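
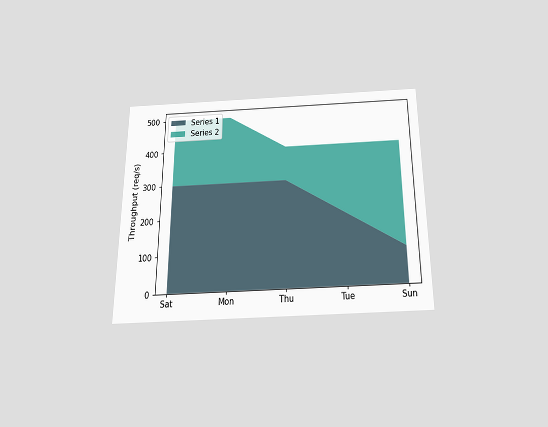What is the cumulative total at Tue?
The chart is viewed slightly from below. The stacked total at Tue reaches 400req/s.

400req/s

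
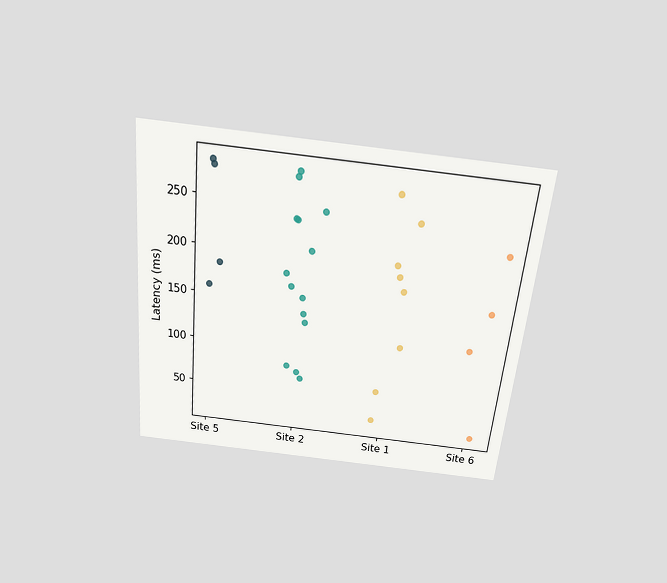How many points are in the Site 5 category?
4

The chart is tilted about 6° clockwise and viewed slightly from above. Counting the markers in the Site 5 column gives 4.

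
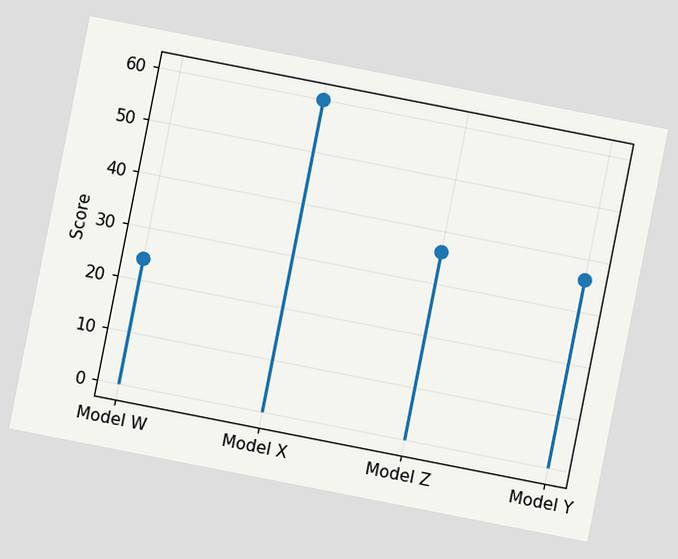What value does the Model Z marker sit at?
The chart is tilted about 11° clockwise. The Model Z marker sits at 36.

36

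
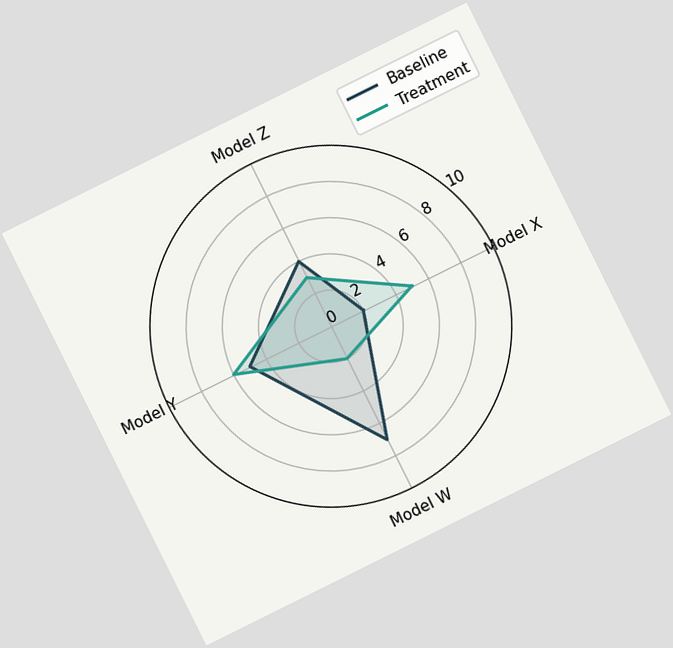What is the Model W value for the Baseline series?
7

The chart is tilted about 26° counter-clockwise. On the Model W axis, Baseline reaches 7.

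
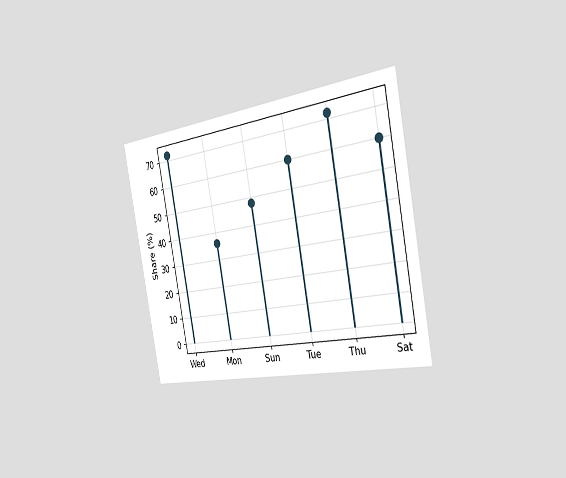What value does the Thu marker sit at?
72%

The chart is tilted about 11° counter-clockwise and viewed slightly from the right. The Thu marker sits at 72%.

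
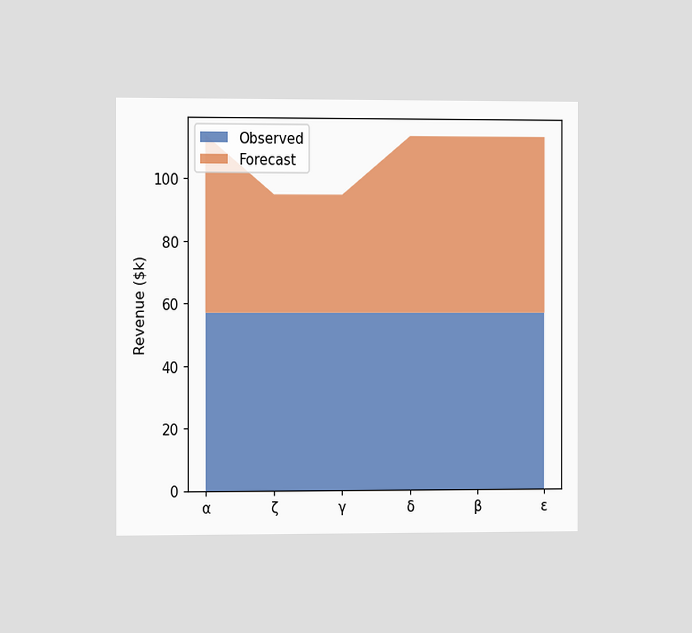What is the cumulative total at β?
$114k

The chart is viewed slightly from the left. The stacked total at β reaches $114k.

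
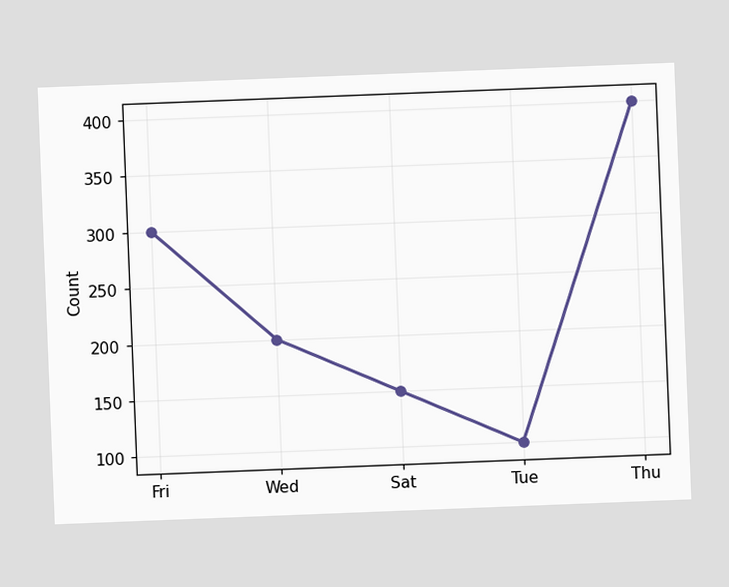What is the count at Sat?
The chart is tilted about 2° counter-clockwise. At Sat, the line is at 150.

150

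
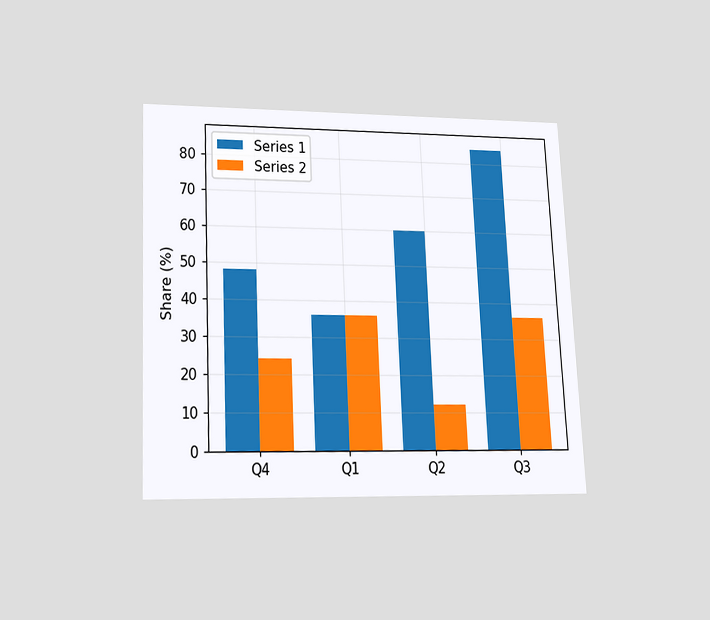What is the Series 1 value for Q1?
The chart is tilted about 3° counter-clockwise and viewed slightly from below. The Series 1 bar at Q1 reaches 36% on the y-axis.

36%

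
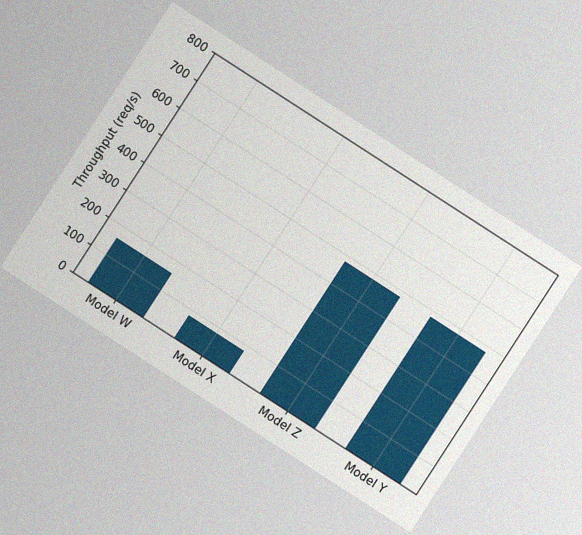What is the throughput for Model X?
80req/s

The chart is tilted about 33° clockwise, with some photo noise. Reading along the chart's y-axis, the Model X bar reaches 80req/s.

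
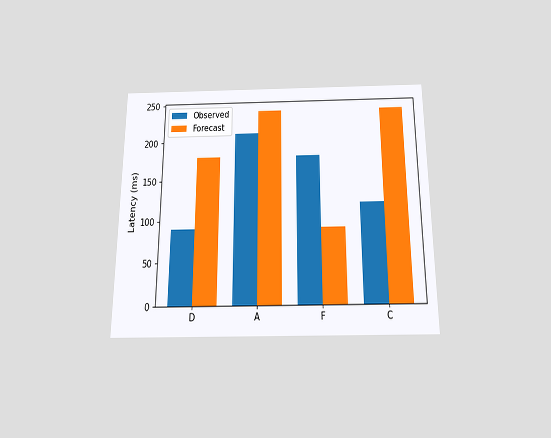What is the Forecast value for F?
90ms

The chart is viewed slightly from below. The Forecast bar at F reaches 90ms on the y-axis.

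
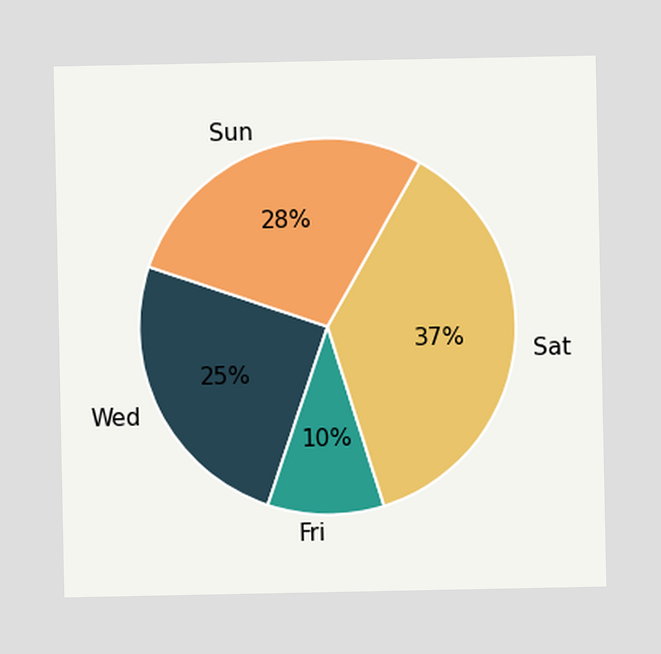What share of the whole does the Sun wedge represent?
28%

The Sun slice takes up 28% of the pie.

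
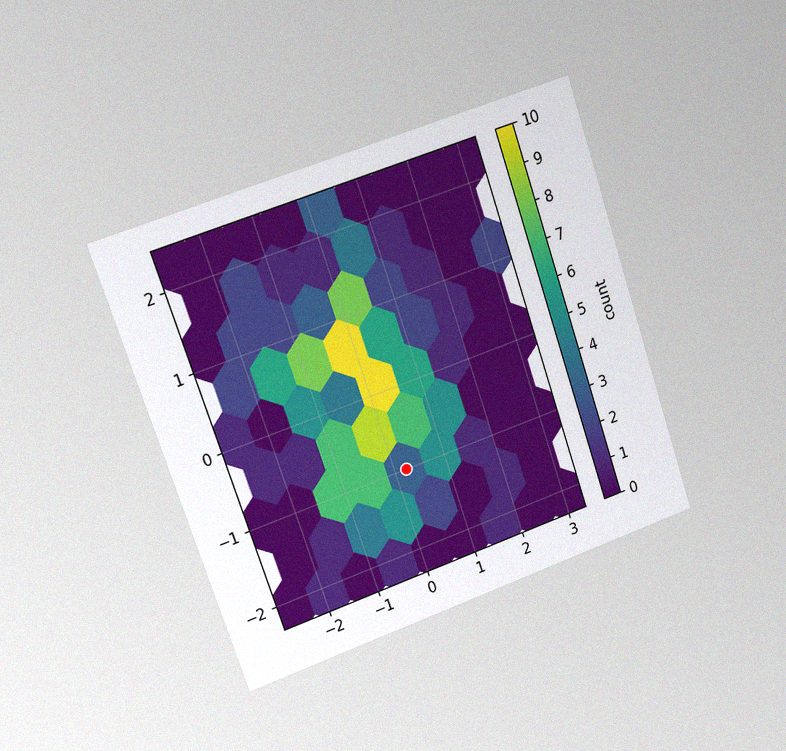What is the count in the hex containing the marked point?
3

The chart is tilted about 19° counter-clockwise and viewed slightly from the left, with some photo noise. The marked hex reads 3 on the colorbar.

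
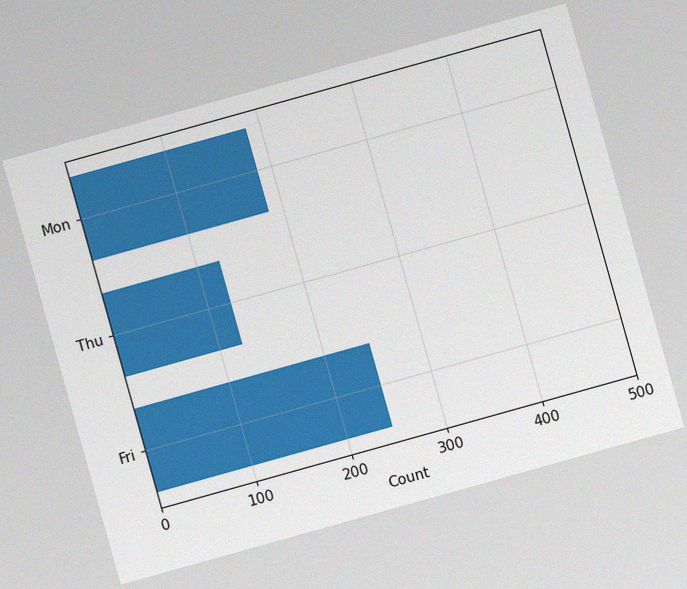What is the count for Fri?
The chart is tilted about 16° counter-clockwise, with some photo noise. Reading along the chart's x-axis, the Fri bar reaches 248.

248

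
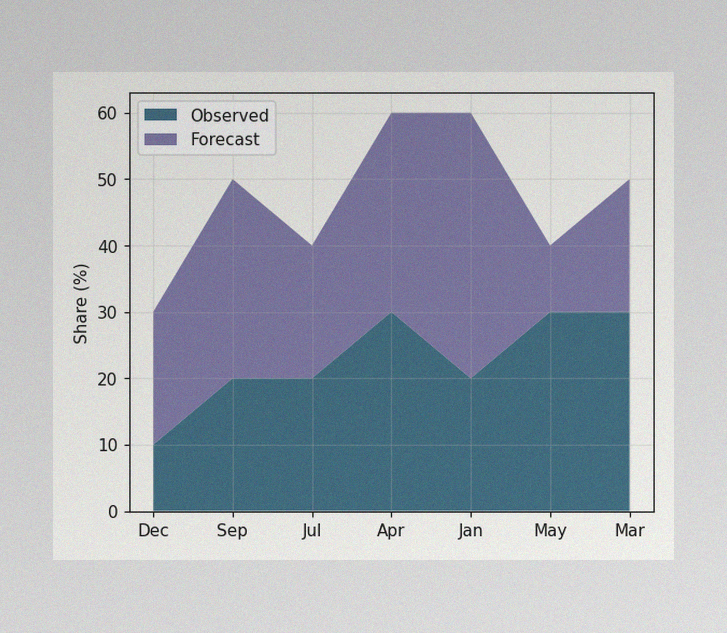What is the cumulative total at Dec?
The image has some photo noise and uneven lighting. The stacked total at Dec reaches 30%.

30%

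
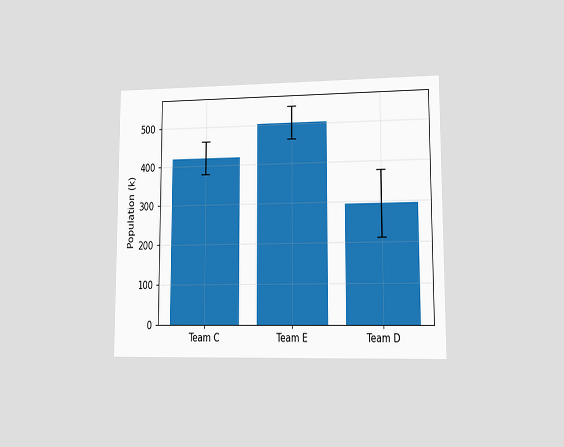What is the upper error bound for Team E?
546k

The chart is viewed at a slight angle. The Team E bar's upper whisker reaches 546k.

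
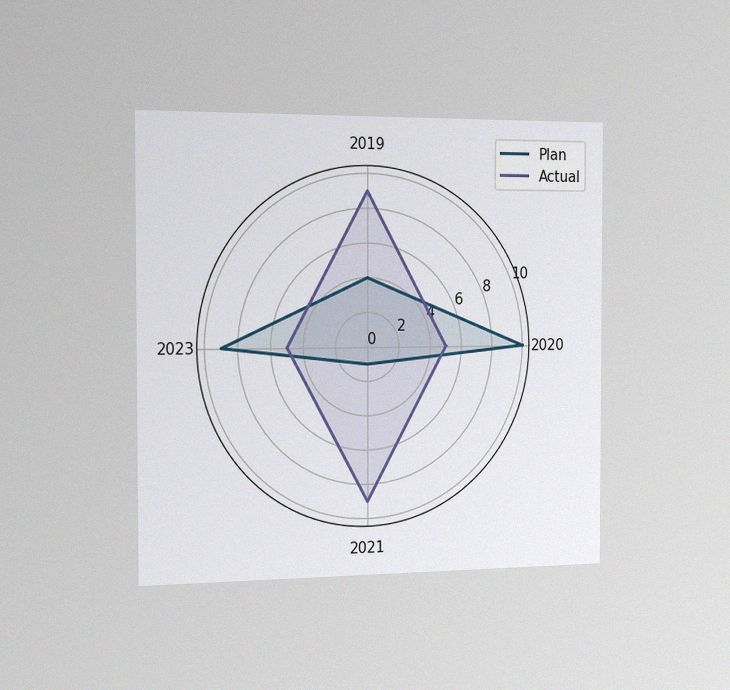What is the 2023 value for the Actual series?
The chart is viewed slightly from the left, with some photo noise. On the 2023 axis, Actual reaches 5.

5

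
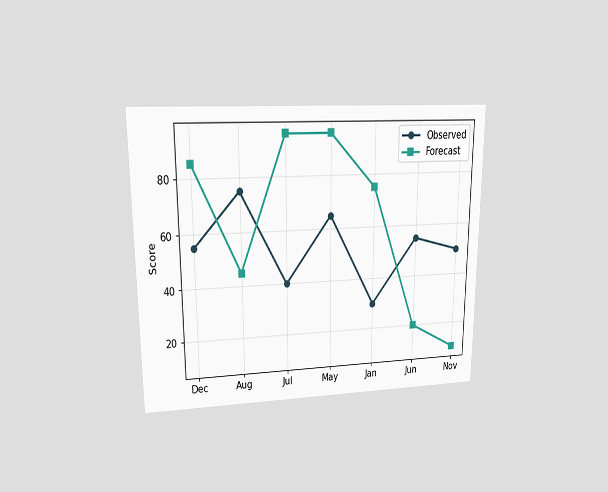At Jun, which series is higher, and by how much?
The chart is viewed at a slight angle. At Jun, Observed sits above the other line by 35.

Observed, by 35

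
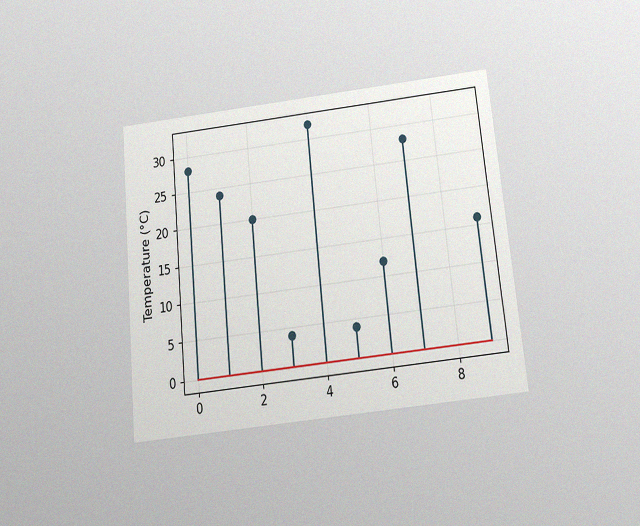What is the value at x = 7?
28°C

The chart is tilted about 6° counter-clockwise and viewed slightly from below, with some photo noise. The stem at x=7 reaches 28°C.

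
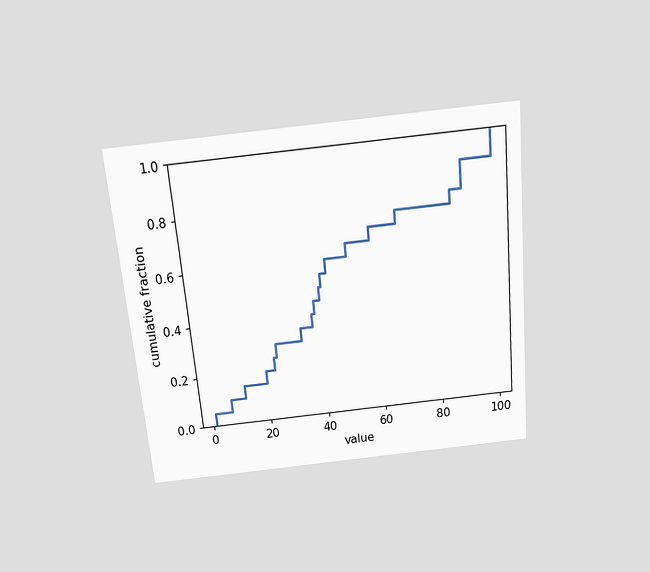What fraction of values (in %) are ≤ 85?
80%

The chart is tilted about 5° counter-clockwise and viewed slightly from above. At x=85 the ECDF step is at 80%.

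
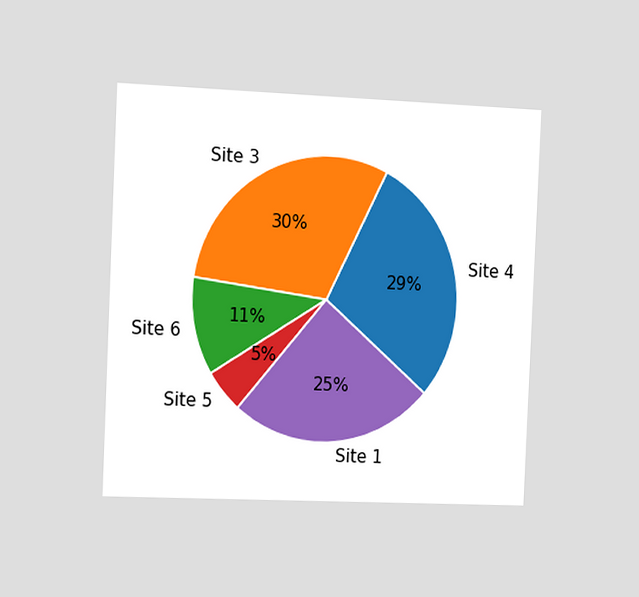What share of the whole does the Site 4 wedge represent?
The chart is tilted about 3° clockwise and viewed slightly from the left. The Site 4 slice takes up 29% of the pie.

29%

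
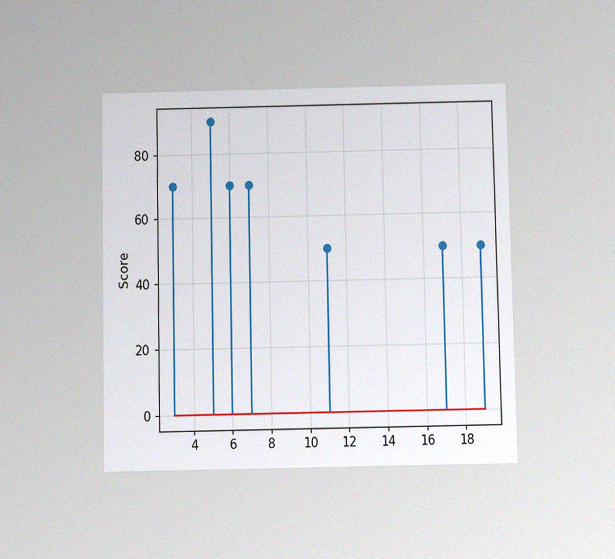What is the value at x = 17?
The chart is viewed slightly from below, with some photo noise. The stem at x=17 reaches 50.

50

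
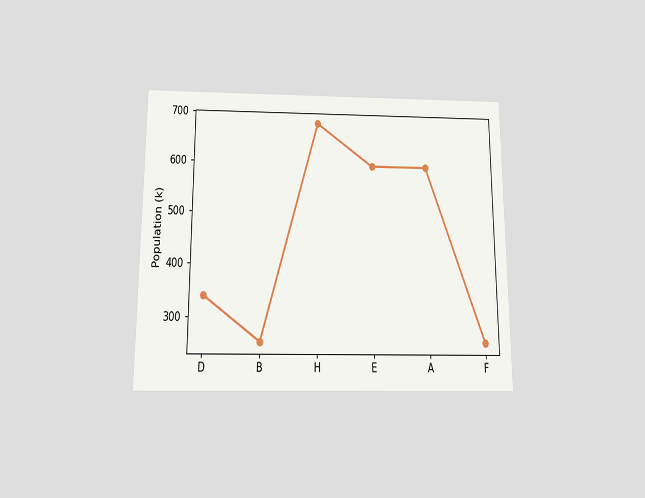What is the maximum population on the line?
680k

The chart is viewed slightly from below. The highest point is at H, and reading across to the y-axis gives 680k.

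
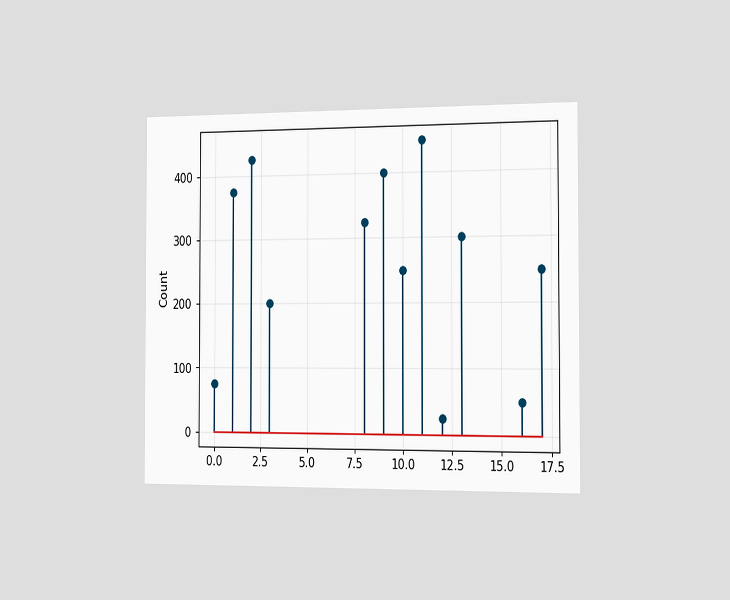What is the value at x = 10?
250

The chart is viewed slightly from the right. The stem at x=10 reaches 250.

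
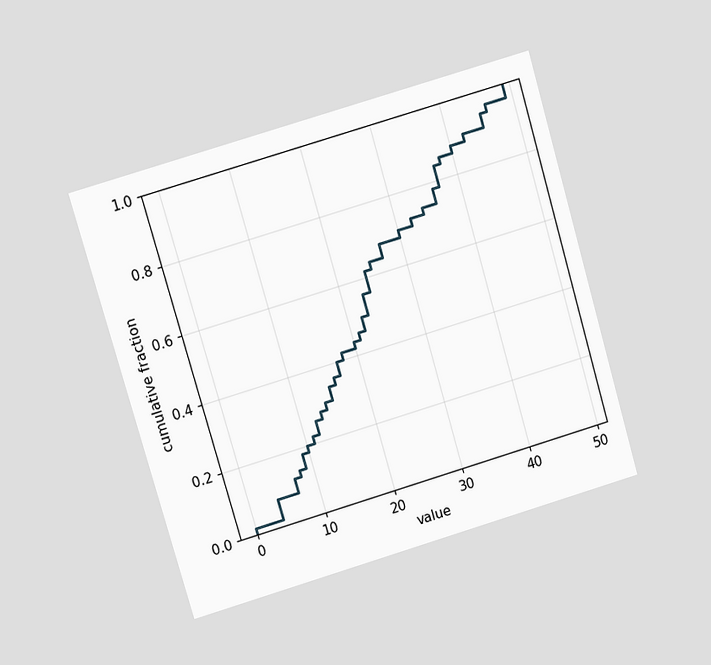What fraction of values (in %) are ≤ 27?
68%

The chart is tilted about 16° counter-clockwise and viewed at a slight angle. At x=27 the ECDF step is at 68%.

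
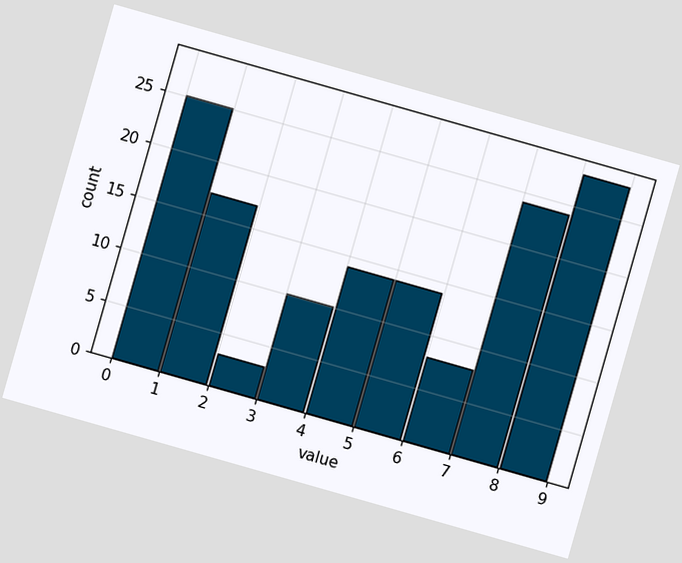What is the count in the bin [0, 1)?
The chart is tilted about 16° clockwise. The [0, 1) bin has height 25.

25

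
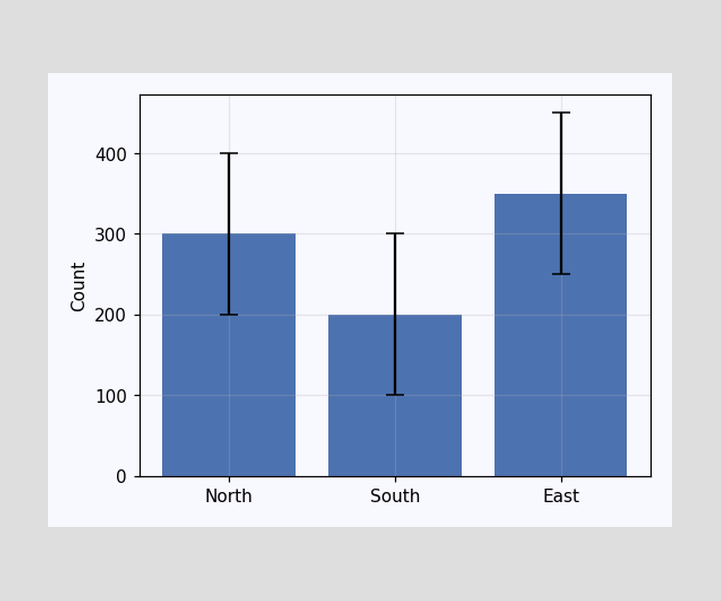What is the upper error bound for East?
450

The East bar's upper whisker reaches 450.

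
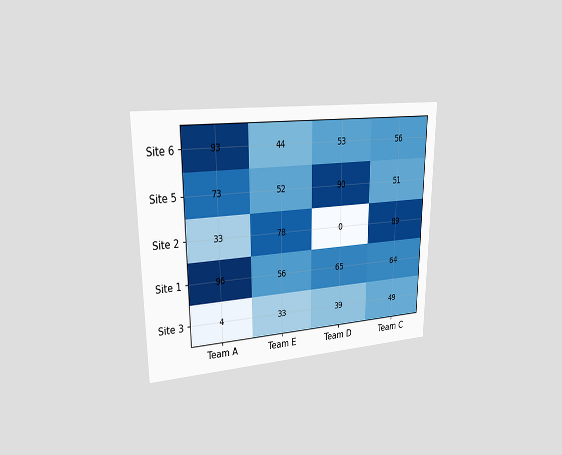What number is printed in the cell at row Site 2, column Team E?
78

The chart is viewed at a slight angle. The (Site 2, Team E) cell reads 78.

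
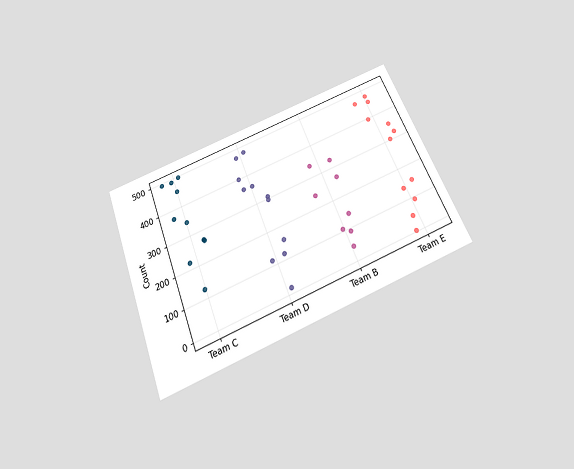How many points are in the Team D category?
11

The chart is tilted about 22° counter-clockwise and viewed slightly from below. Counting the markers in the Team D column gives 11.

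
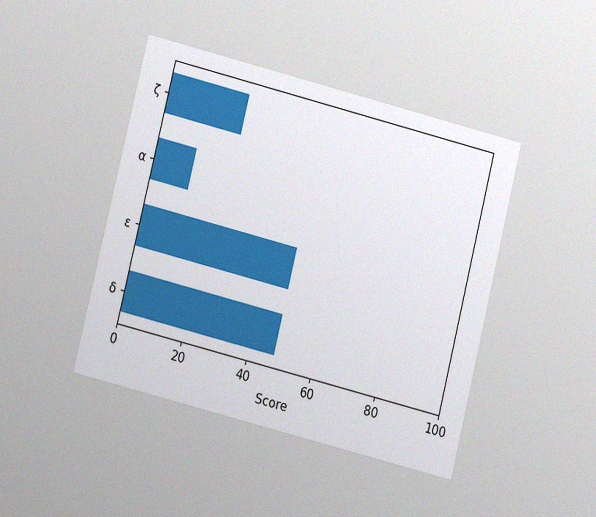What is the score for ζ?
The chart is tilted about 14° clockwise and viewed at a slight angle, with some photo noise. Reading along the chart's x-axis, the ζ bar reaches 24.

24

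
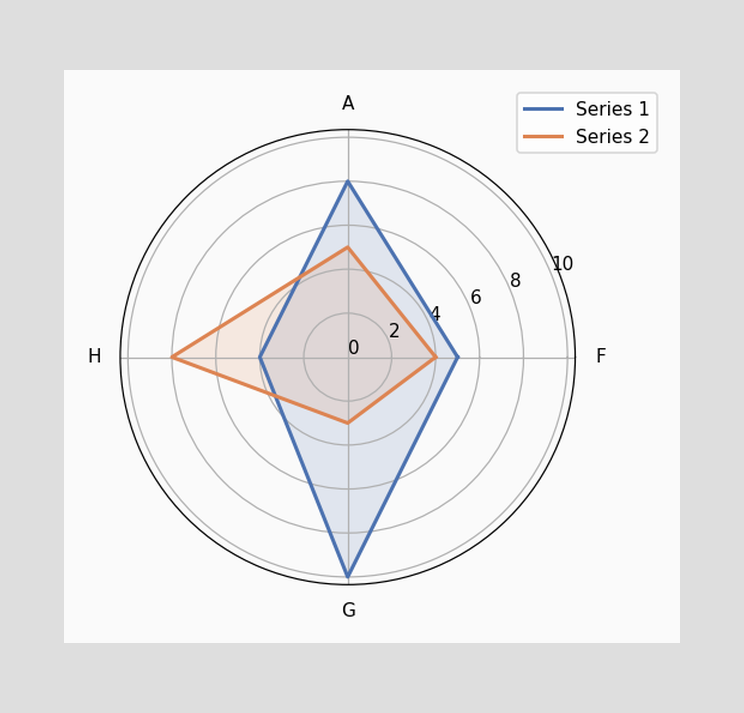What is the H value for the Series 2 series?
8

On the H axis, Series 2 reaches 8.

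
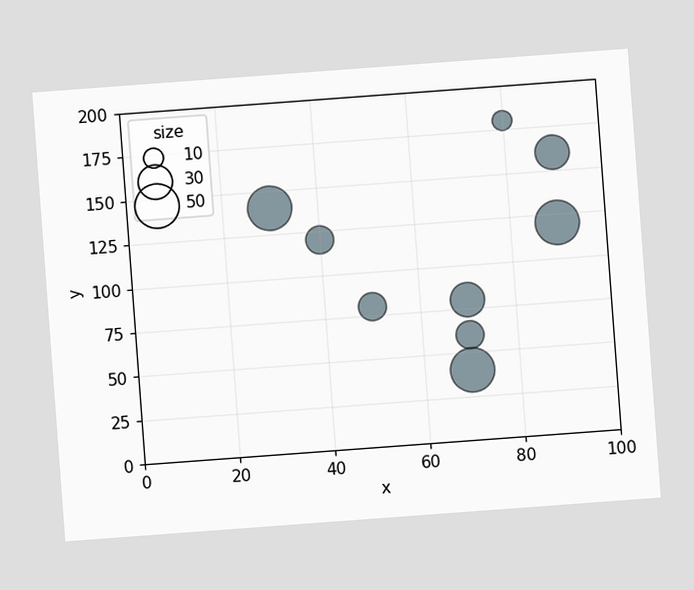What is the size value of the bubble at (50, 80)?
The chart is tilted about 4° counter-clockwise. Matching the bubble at (50, 80) against the size legend gives 20.

20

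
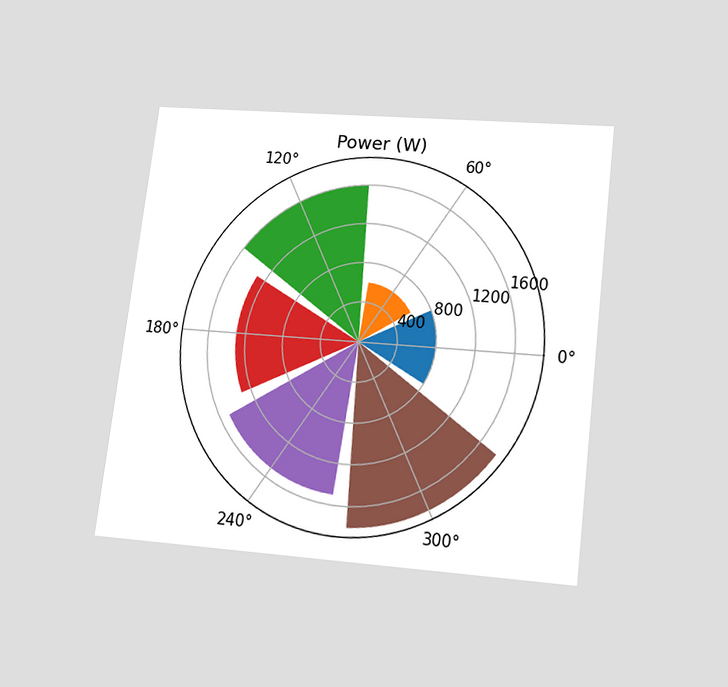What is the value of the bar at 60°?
The chart is tilted about 7° clockwise and viewed slightly from below. The bar at 60° reaches 600W on the radial axis.

600W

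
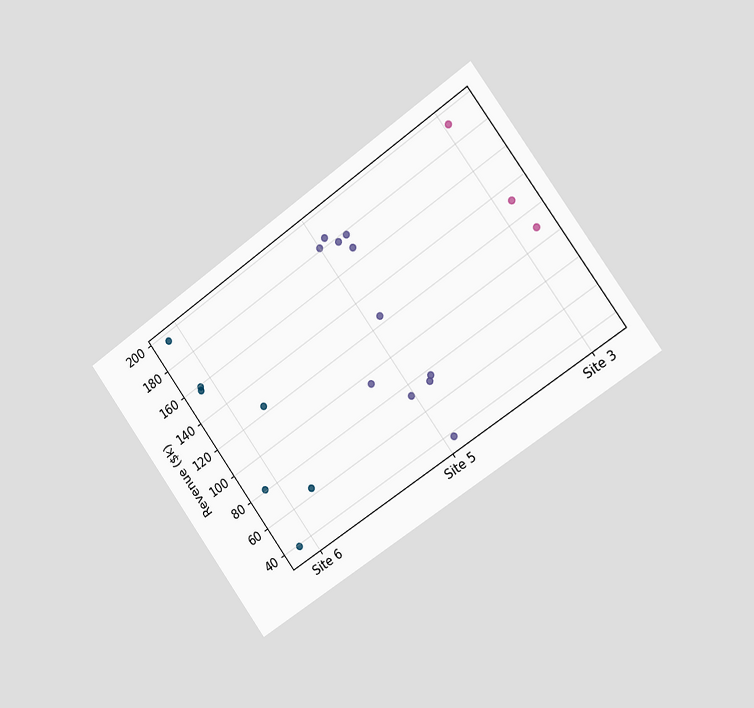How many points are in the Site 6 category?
The chart is tilted about 36° counter-clockwise and viewed slightly from the right. Counting the markers in the Site 6 column gives 7.

7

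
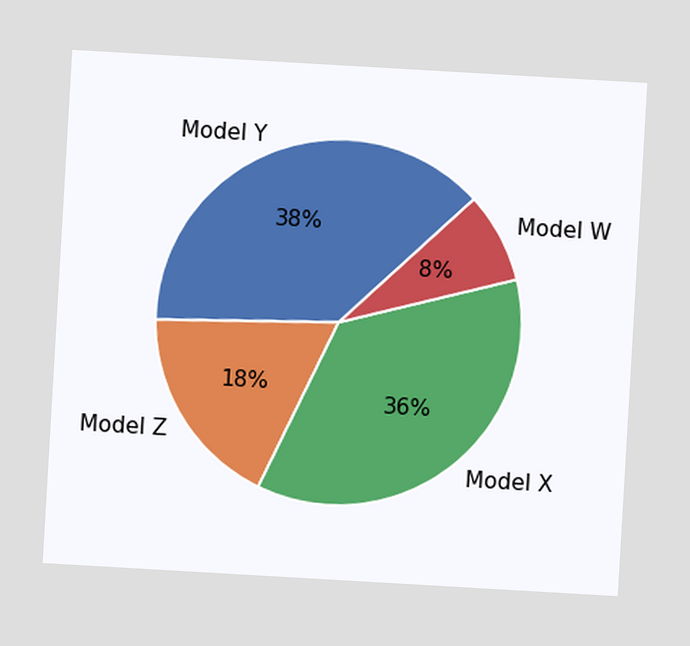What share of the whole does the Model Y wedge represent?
38%

The chart is tilted about 3° clockwise. The Model Y slice takes up 38% of the pie.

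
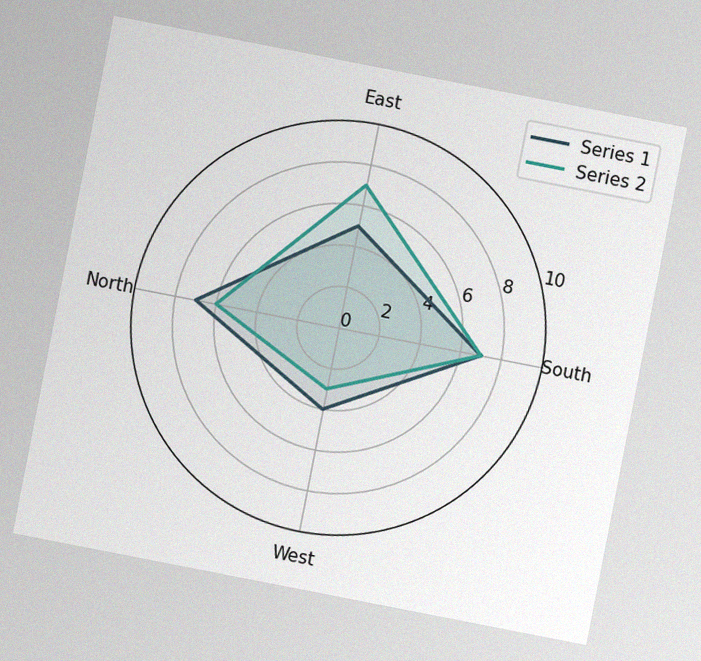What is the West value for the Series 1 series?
The chart is tilted about 11° clockwise, with some photo noise. On the West axis, Series 1 reaches 4.

4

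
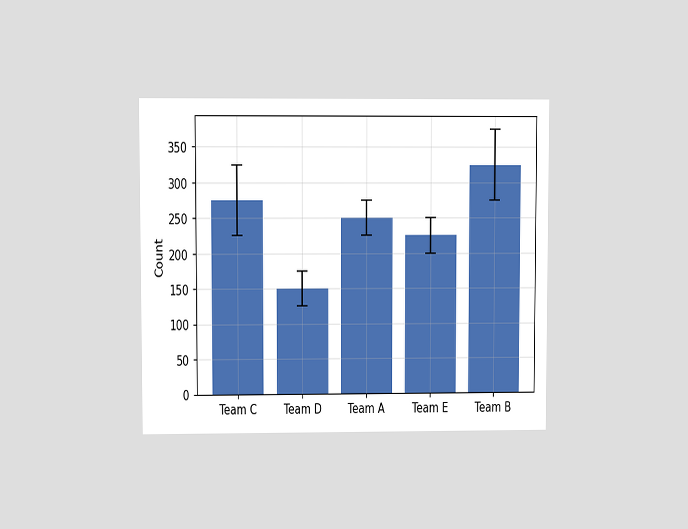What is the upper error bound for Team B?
375

The chart is viewed at a slight angle. The Team B bar's upper whisker reaches 375.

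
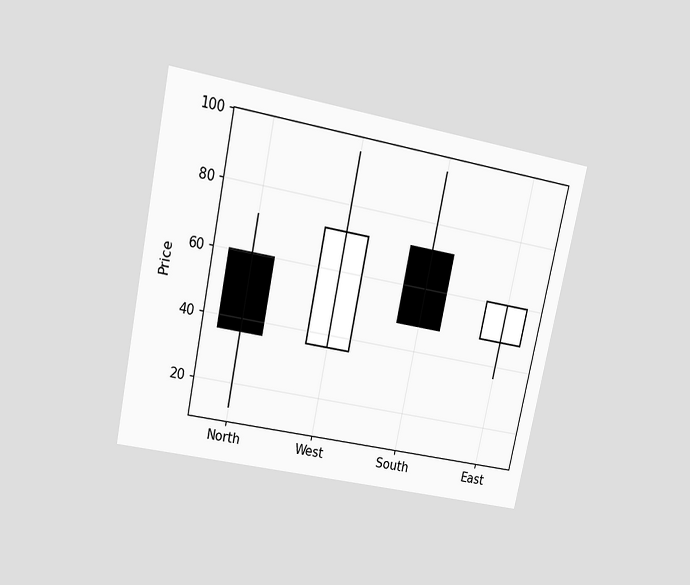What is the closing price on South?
The chart is tilted about 12° clockwise and viewed slightly from above. The South candle closes at 48.

48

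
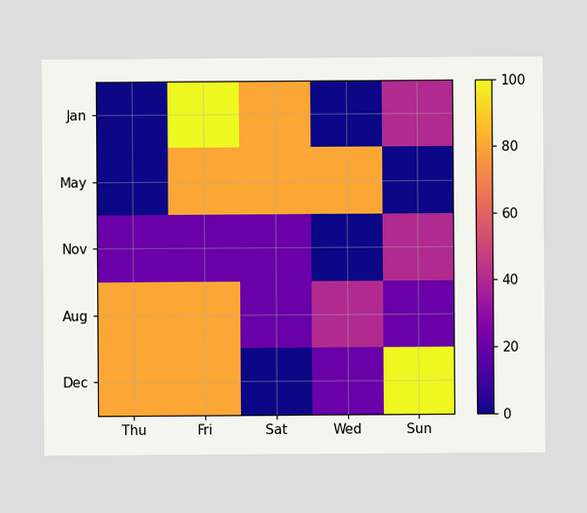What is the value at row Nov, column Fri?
20

Matching cell (Nov, Fri) against the colorbar gives 20.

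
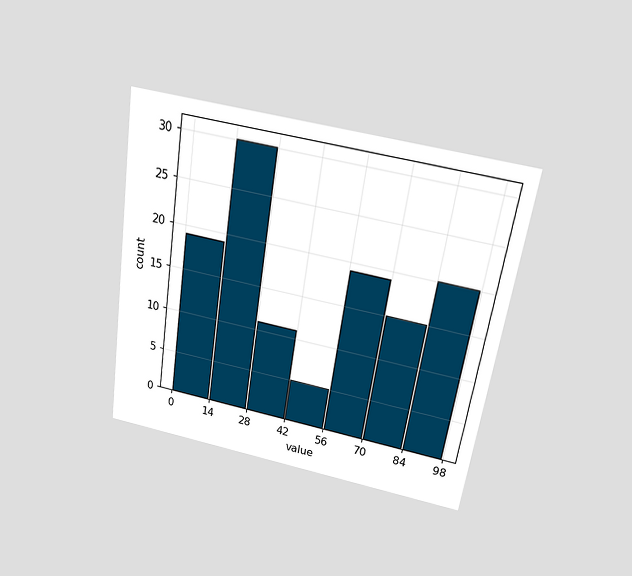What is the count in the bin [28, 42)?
The chart is tilted about 9° clockwise and viewed slightly from above. The [28, 42) bin has height 11.

11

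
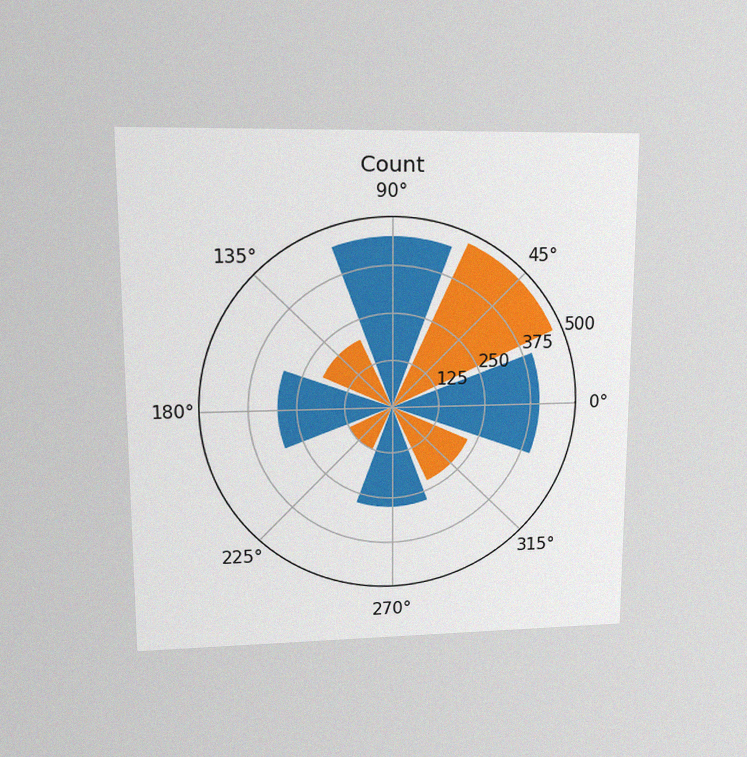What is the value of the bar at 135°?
The chart is viewed at a slight angle, with some photo noise. The bar at 135° reaches 200 on the radial axis.

200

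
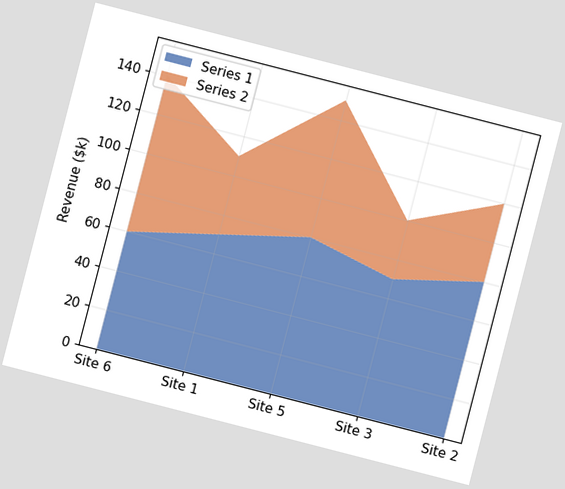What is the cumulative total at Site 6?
The chart is tilted about 14° clockwise. The stacked total at Site 6 reaches $140k.

$140k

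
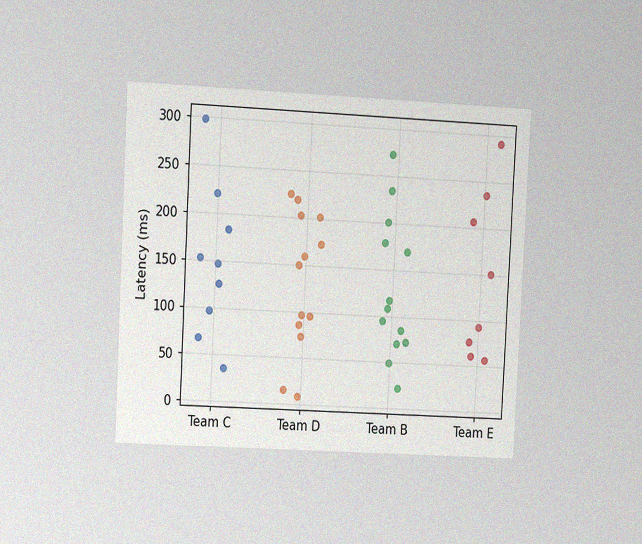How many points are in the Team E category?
8

The chart is tilted about 3° clockwise and viewed slightly from the left, with some photo noise. Counting the markers in the Team E column gives 8.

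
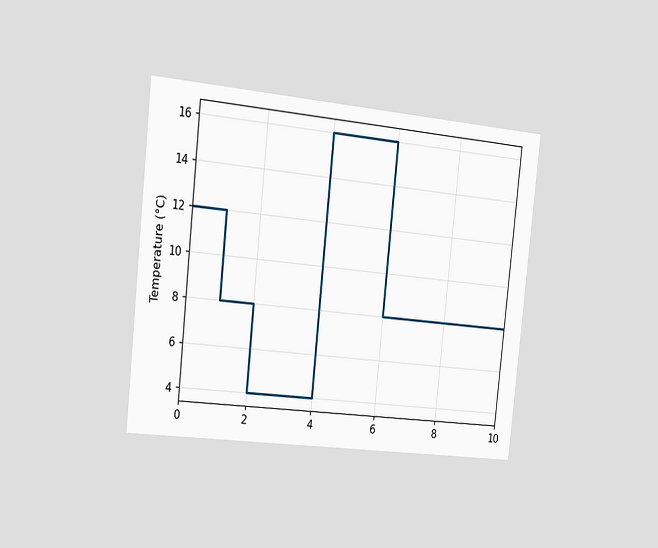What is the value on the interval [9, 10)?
8°C

The chart is tilted about 6° clockwise and viewed slightly from the left. On [9, 10) the step sits at 8°C.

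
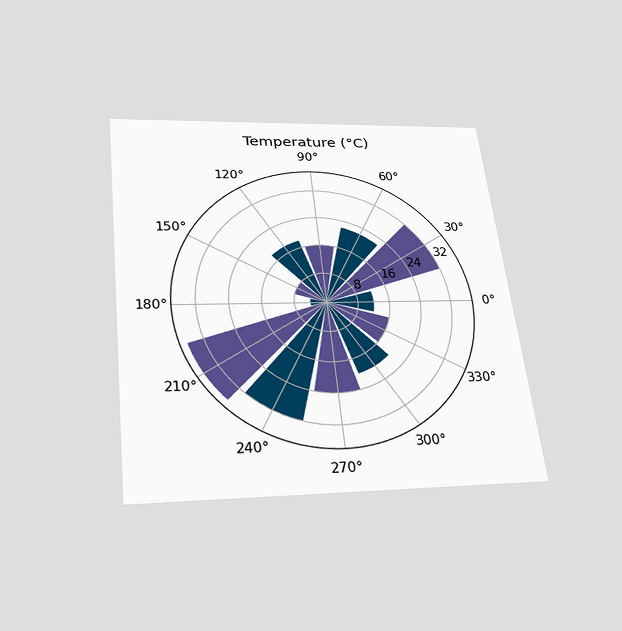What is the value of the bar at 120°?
The chart is tilted about 6° counter-clockwise and viewed slightly from below. The bar at 120° reaches 18°C on the radial axis.

18°C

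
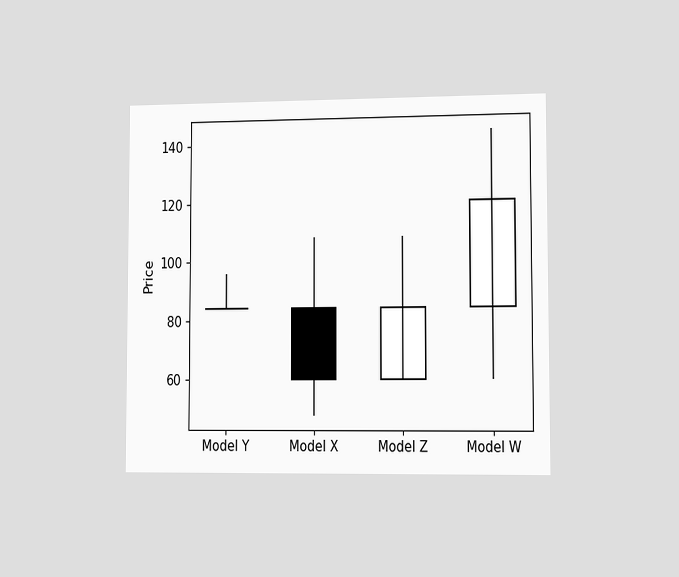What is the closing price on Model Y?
84

The chart is viewed slightly from the right. The Model Y candle closes at 84.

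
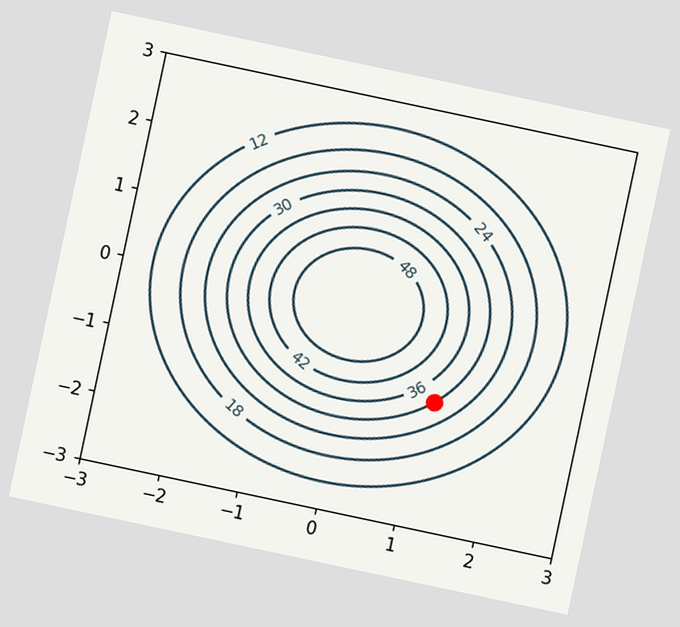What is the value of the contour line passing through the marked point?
The chart is tilted about 12° clockwise. The marked point sits on the contour labelled 30.

30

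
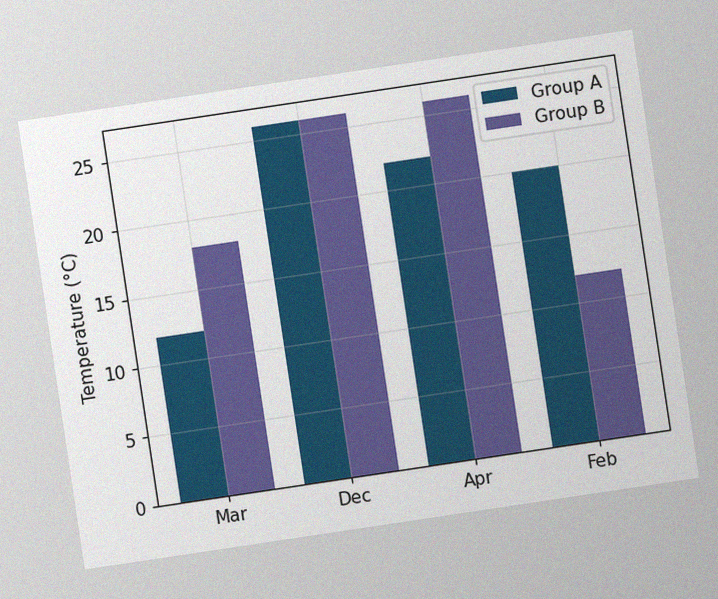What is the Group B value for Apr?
The chart is tilted about 9° counter-clockwise, with some photo noise. The Group B bar at Apr reaches 26°C on the y-axis.

26°C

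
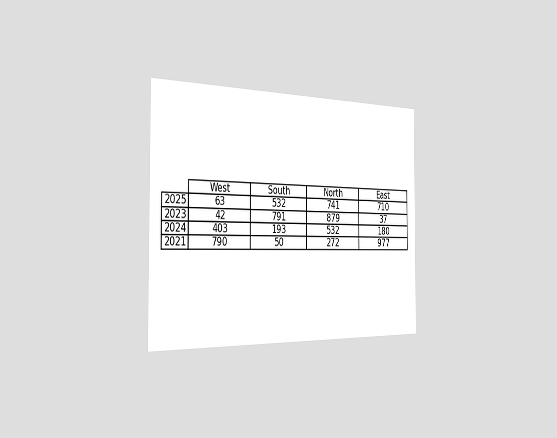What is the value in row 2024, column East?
180

The chart is viewed slightly from the left. The (2024, East) cell reads 180.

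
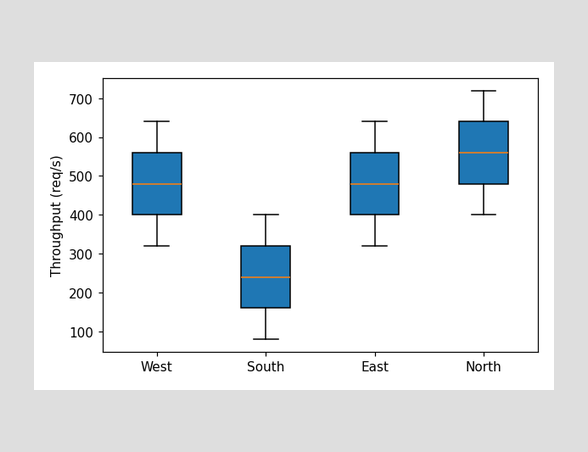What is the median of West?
480req/s

The median line in the West box sits at 480req/s.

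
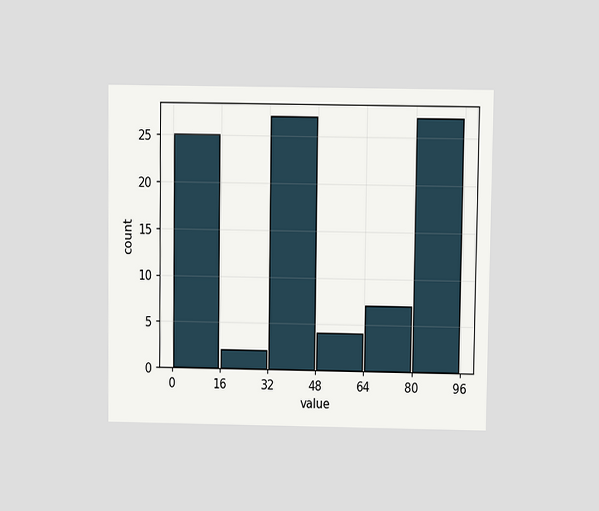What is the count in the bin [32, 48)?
27

The chart is viewed at a slight angle. The [32, 48) bin has height 27.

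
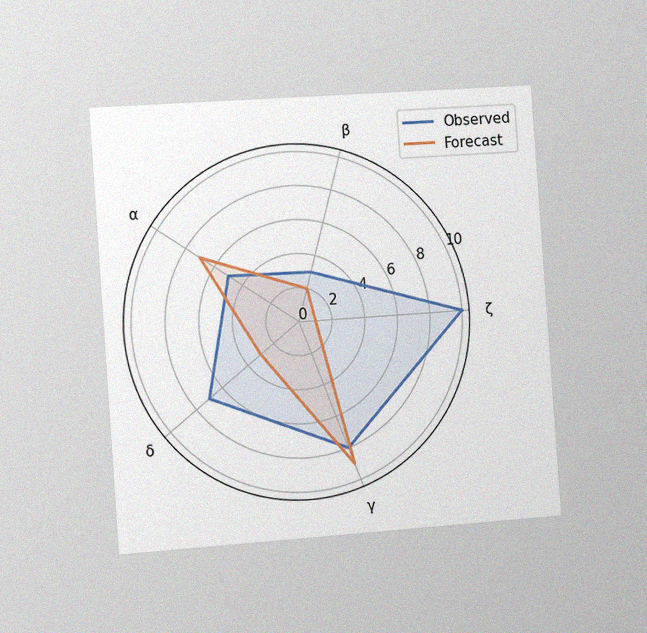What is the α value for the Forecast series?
7

The chart is tilted about 4° counter-clockwise and viewed slightly from the left, with some photo noise. On the α axis, Forecast reaches 7.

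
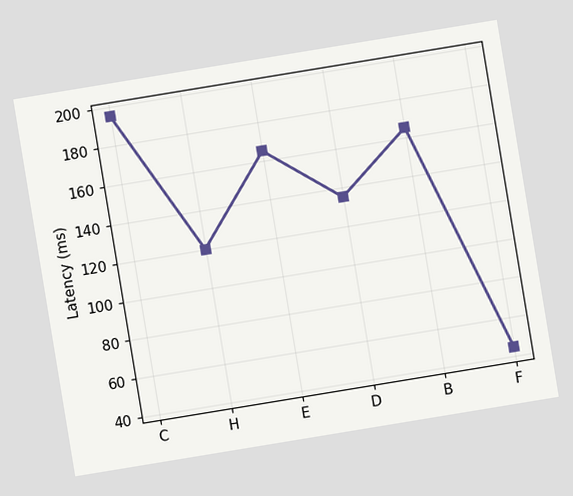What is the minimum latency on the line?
45ms

The chart is tilted about 9° counter-clockwise. The lowest point is at F, and reading across to the y-axis gives 45ms.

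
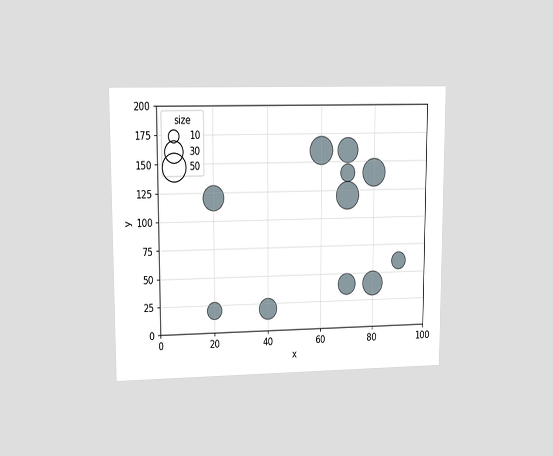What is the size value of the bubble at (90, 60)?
20

The chart is viewed at a slight angle. Matching the bubble at (90, 60) against the size legend gives 20.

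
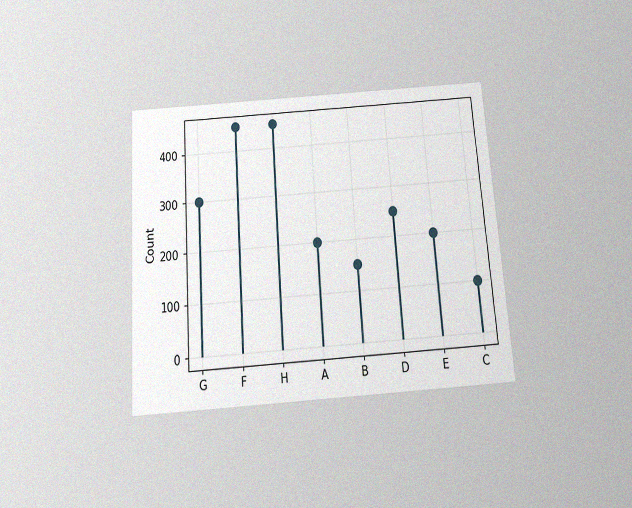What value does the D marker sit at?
The chart is tilted about 4° counter-clockwise and viewed slightly from below, with some photo noise. The D marker sits at 250.

250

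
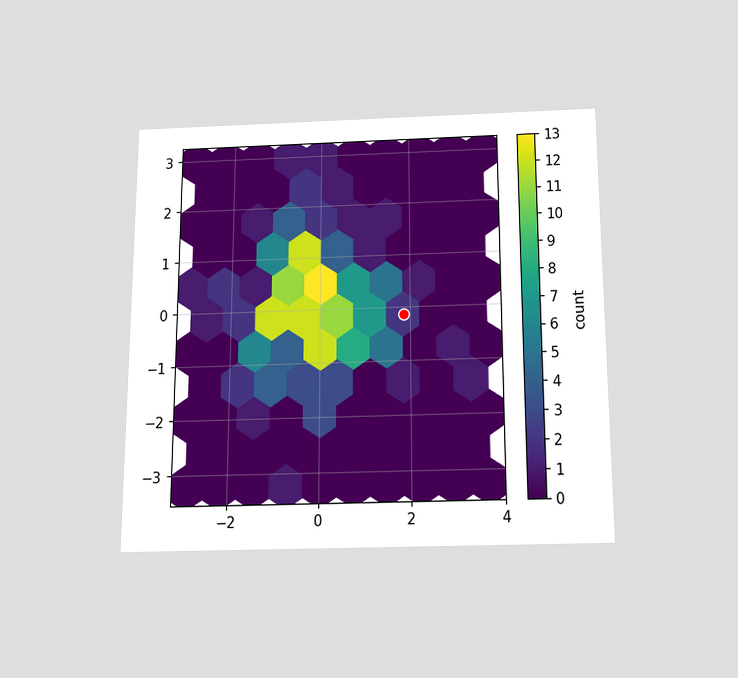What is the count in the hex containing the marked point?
The chart is viewed slightly from below. The marked hex reads 2 on the colorbar.

2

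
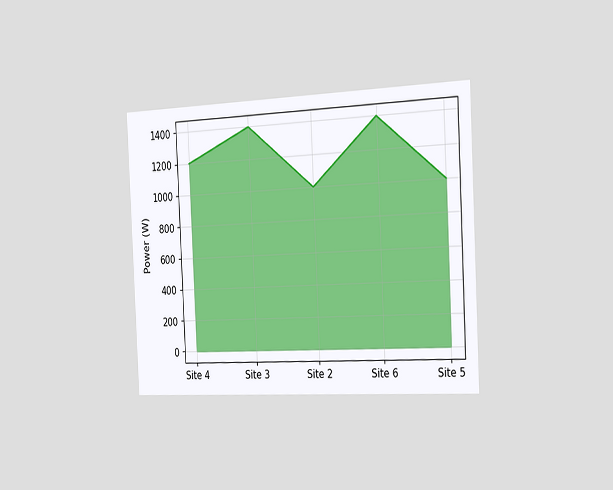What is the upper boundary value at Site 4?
The chart is tilted about 3° counter-clockwise and viewed slightly from the right. At Site 4 the upper boundary is at 1200W.

1200W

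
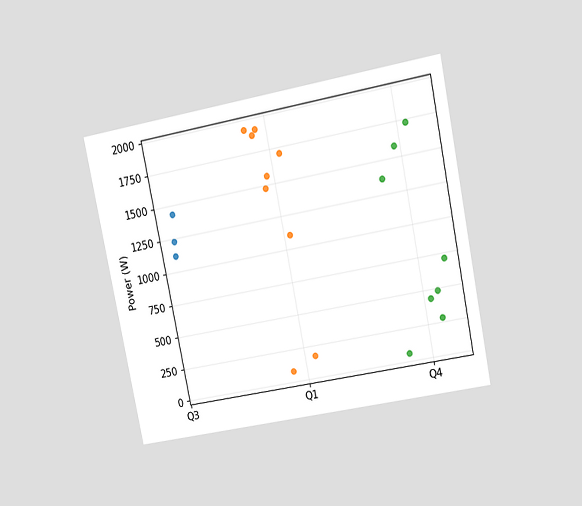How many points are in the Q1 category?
The chart is tilted about 11° counter-clockwise and viewed at a slight angle. Counting the markers in the Q1 column gives 9.

9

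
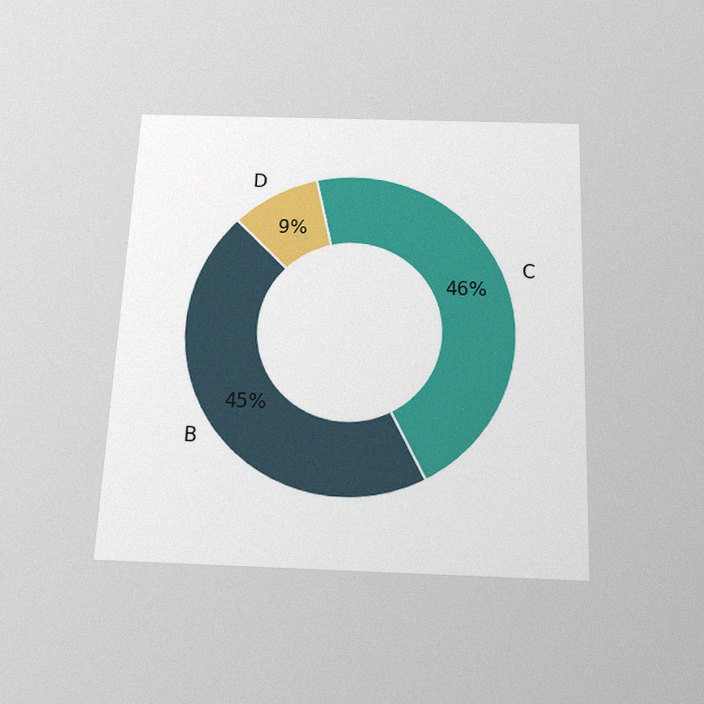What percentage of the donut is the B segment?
45%

The chart is tilted about 2° clockwise and viewed slightly from below, with some photo noise. The B segment takes up 45% of the ring.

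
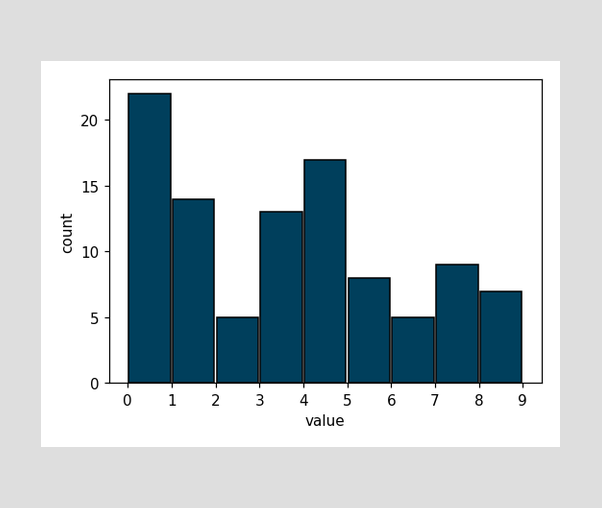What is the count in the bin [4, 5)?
The [4, 5) bin has height 17.

17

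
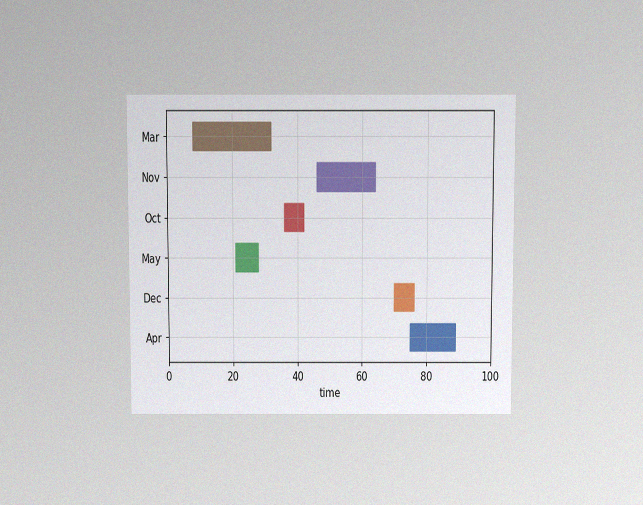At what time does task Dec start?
70

The chart is viewed slightly from above, with some photo noise. The Dec bar begins at t=70.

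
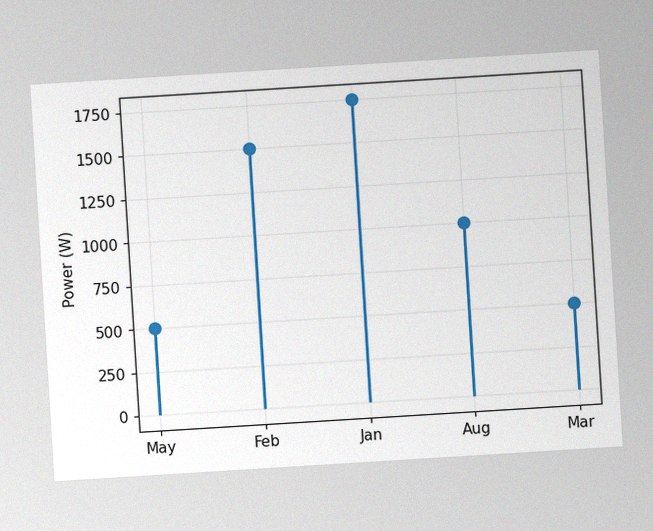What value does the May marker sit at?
The chart is tilted about 4° counter-clockwise, with some photo noise. The May marker sits at 500W.

500W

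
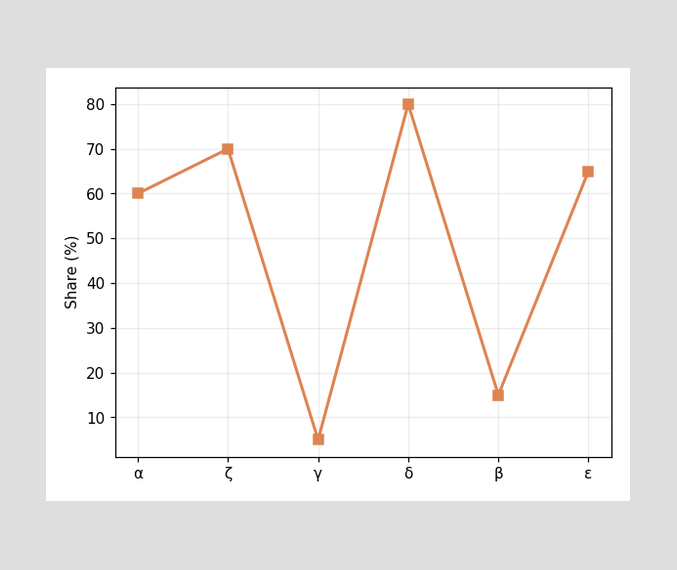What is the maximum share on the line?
80%

The highest point is at δ, and reading across to the y-axis gives 80%.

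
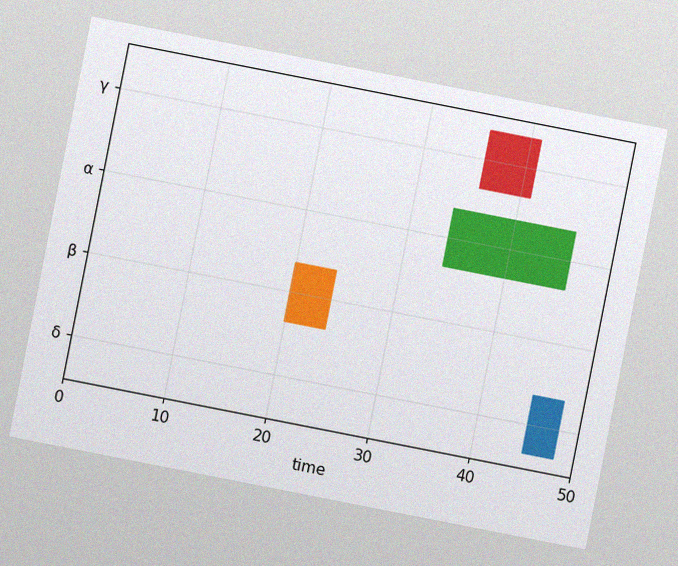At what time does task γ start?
36

The chart is tilted about 11° clockwise, with some photo noise. The γ bar begins at t=36.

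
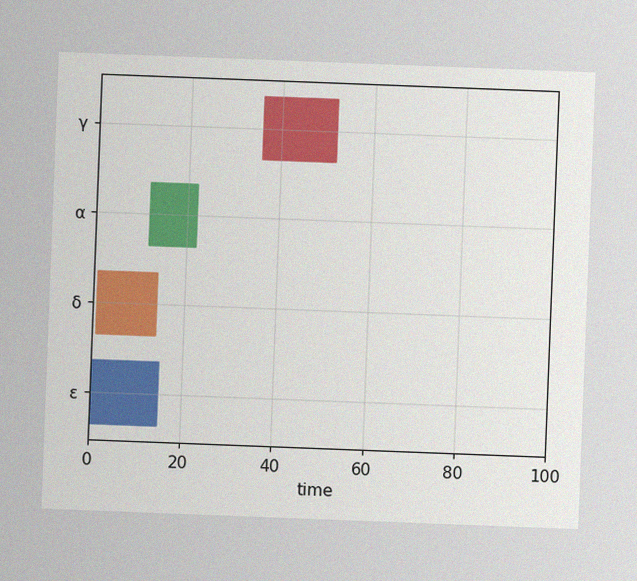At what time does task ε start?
0

The chart is tilted about 2° clockwise, with some photo noise. The ε bar begins at t=0.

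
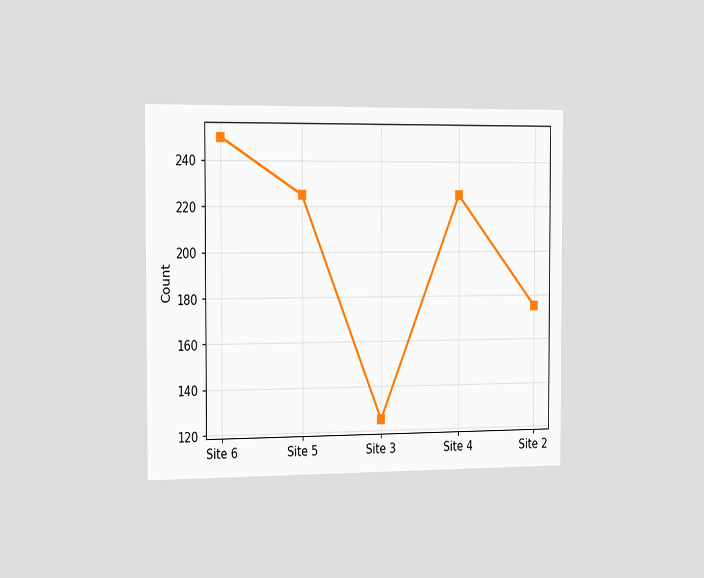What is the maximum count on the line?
The chart is viewed slightly from the left. The highest point is at Site 6, and reading across to the y-axis gives 250.

250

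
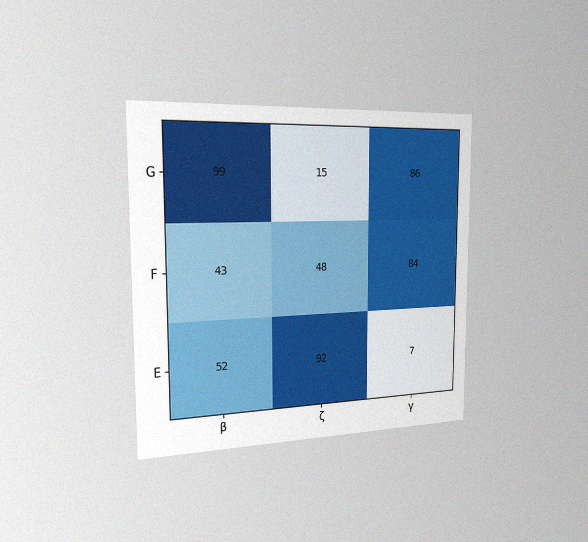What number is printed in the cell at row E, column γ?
The chart is viewed slightly from the left, with some photo noise. The (E, γ) cell reads 7.

7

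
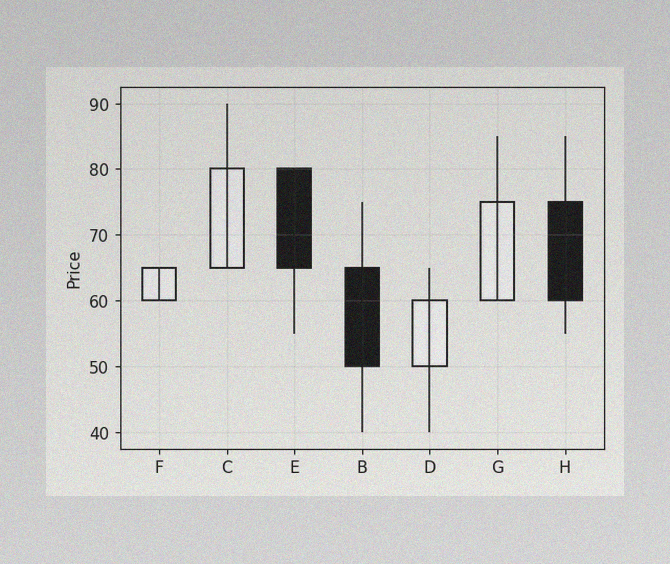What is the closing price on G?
The image has some photo noise and uneven lighting. The G candle closes at 75.

75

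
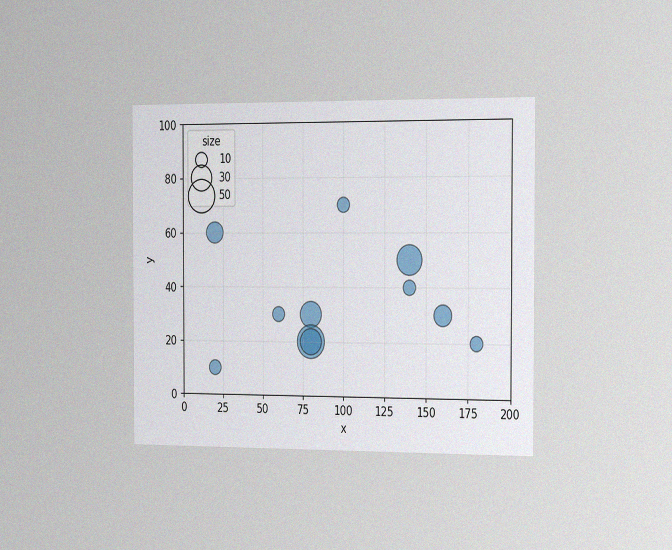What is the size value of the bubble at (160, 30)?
20

The chart is viewed slightly from the right, with some photo noise. Matching the bubble at (160, 30) against the size legend gives 20.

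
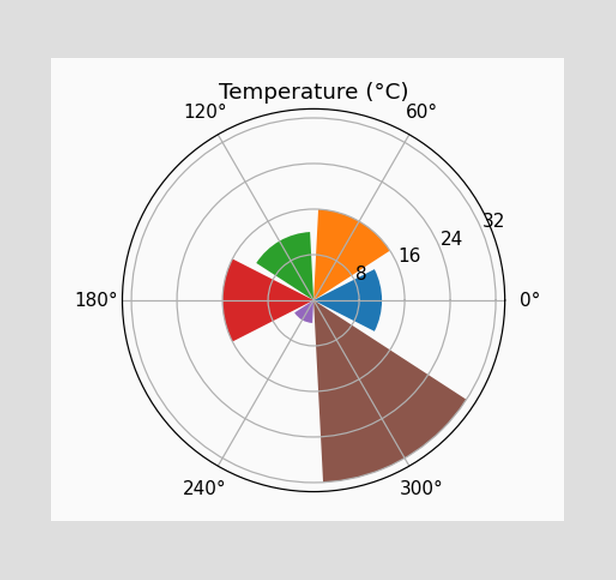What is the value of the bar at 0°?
The bar at 0° reaches 12°C on the radial axis.

12°C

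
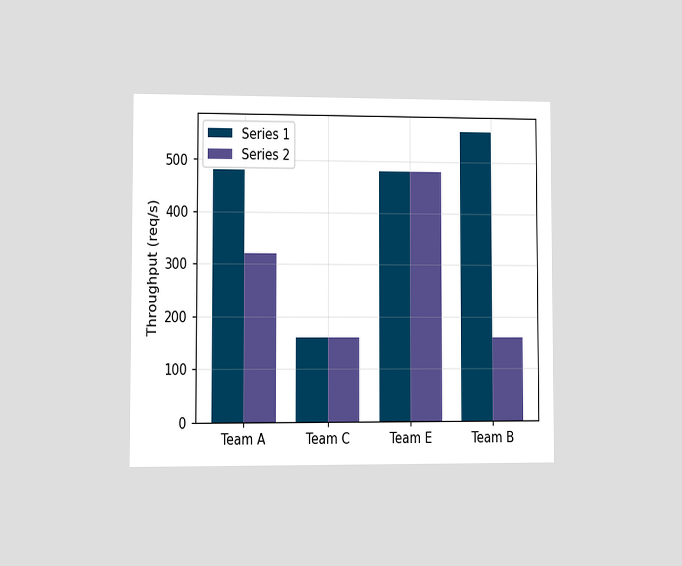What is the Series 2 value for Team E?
The chart is viewed at a slight angle. The Series 2 bar at Team E reaches 480req/s on the y-axis.

480req/s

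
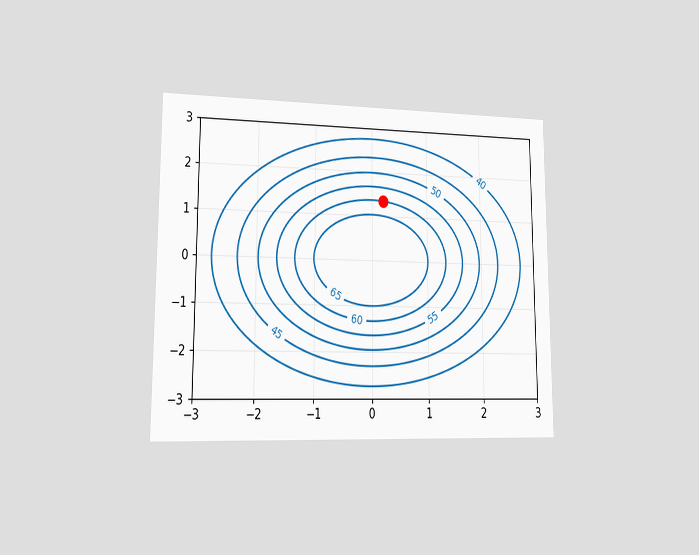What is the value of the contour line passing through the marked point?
60

The chart is viewed at a slight angle. The marked point sits on the contour labelled 60.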